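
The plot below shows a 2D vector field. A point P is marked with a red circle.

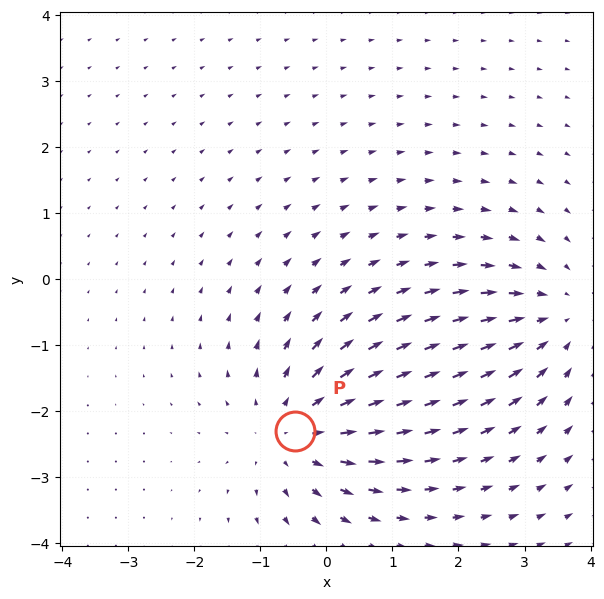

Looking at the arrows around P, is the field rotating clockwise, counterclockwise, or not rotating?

not rotating

Near P at (-0.5, -2.3) the arrows show no circulation. The curl there is ≈0.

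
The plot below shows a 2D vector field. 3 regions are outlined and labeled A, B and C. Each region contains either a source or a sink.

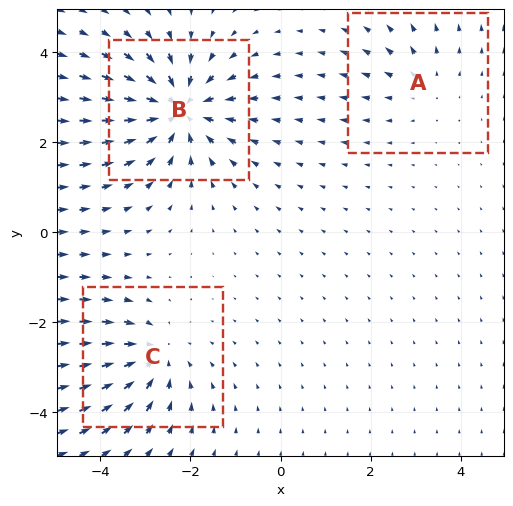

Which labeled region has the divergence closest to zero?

Divergence at each region's feature centre — A: about +2, B: about -5, C: about -4. Region A is closest to zero.

A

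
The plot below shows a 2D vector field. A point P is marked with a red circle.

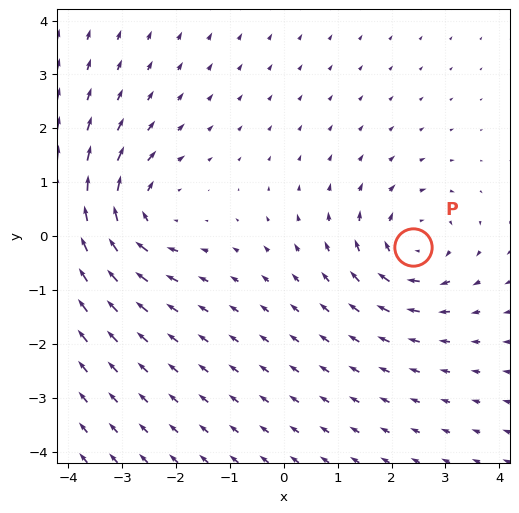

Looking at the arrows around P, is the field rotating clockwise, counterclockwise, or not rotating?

clockwise

Near P at (2.4, -0.2) the arrows circulate clockwise. The curl (z-component) there is about -3; negative curl means clockwise rotation.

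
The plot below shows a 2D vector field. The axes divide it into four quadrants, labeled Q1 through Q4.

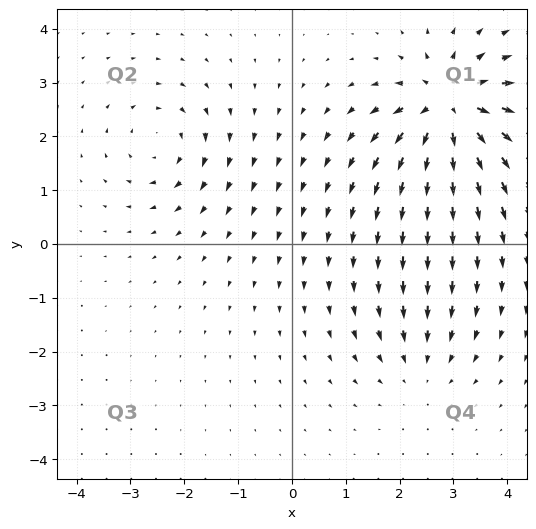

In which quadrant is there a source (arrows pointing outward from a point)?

The source sits at approximately (2.9, 2.5), which lies in quadrant Q1. The divergence there is about +7, positive as expected for a source.

Q1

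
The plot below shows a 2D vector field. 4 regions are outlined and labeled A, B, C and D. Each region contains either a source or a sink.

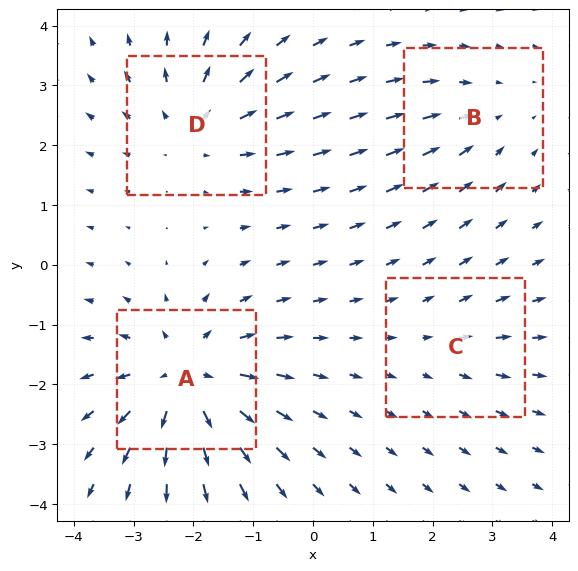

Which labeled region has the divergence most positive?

A

Divergence at each region's feature centre — A: about +6, B: about -3, C: about +2, D: about +4. Region A is most positive.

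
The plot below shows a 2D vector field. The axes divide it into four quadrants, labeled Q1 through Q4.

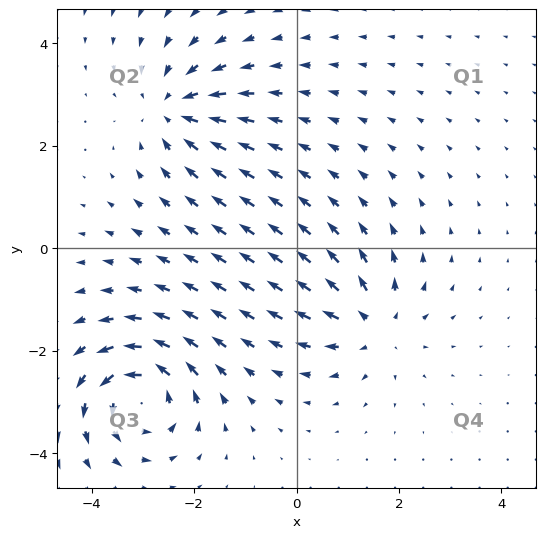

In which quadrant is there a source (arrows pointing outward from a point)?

Q4

The source sits at approximately (1.5, -1.5), which lies in quadrant Q4. The divergence there is about +4, positive as expected for a source.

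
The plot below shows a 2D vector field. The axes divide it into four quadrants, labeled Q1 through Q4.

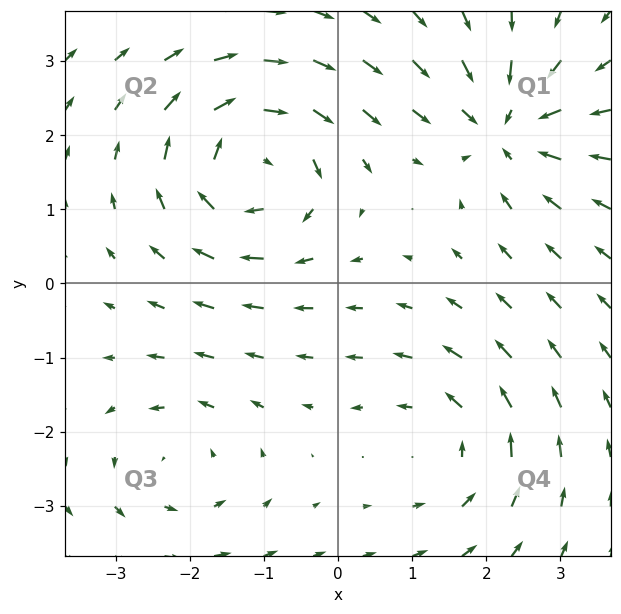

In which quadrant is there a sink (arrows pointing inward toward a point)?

The sink sits at approximately (2.3, 2.1), which lies in quadrant Q1. The divergence there is about -4, negative as expected for a sink.

Q1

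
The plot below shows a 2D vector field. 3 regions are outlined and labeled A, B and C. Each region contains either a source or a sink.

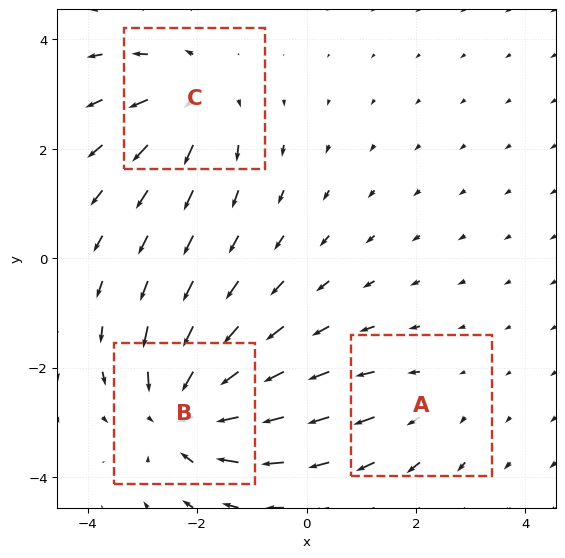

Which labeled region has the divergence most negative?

B

Divergence at each region's feature centre — A: about +2, B: about -5, C: about +3. Region B is most negative.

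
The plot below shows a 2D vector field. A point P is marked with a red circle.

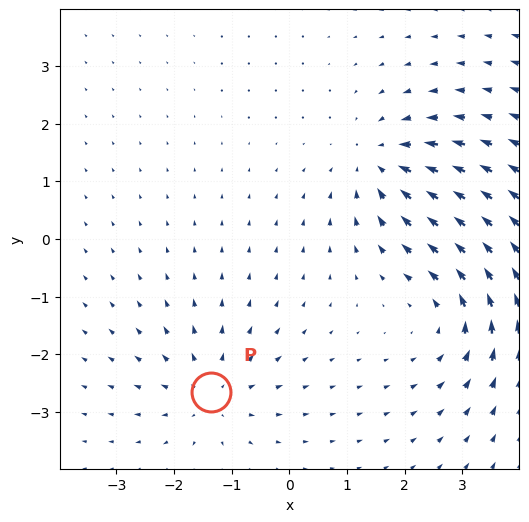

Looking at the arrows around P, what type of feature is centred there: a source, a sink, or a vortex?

At P (-1.4, -2.7) the arrows spread outward. Divergence about +3, curl ≈0 — positive divergence with near-zero curl is a source.

source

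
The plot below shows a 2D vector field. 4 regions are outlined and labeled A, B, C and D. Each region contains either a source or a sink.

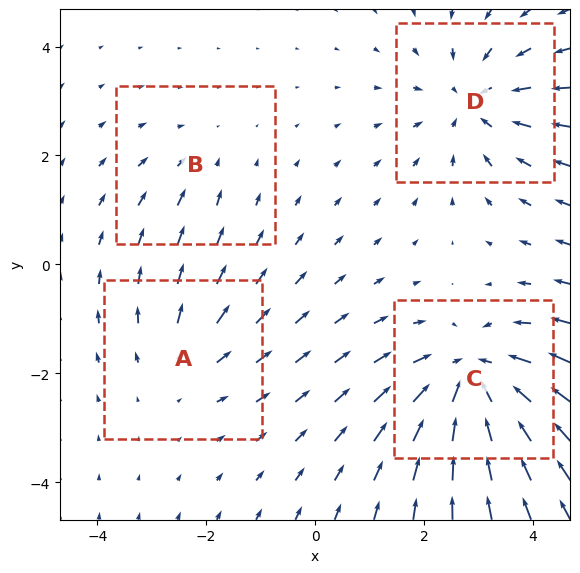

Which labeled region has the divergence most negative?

C

Divergence at each region's feature centre — A: about +3, B: about -2, C: about -6, D: about -4. Region C is most negative.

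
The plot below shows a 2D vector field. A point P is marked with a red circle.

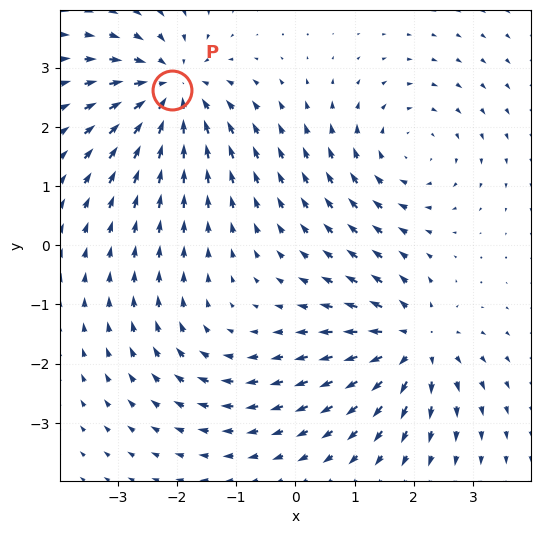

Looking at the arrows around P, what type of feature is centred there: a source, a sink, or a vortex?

At P (-2.1, 2.6) the arrows converge inward. Divergence about -5, curl ≈0 — negative divergence with near-zero curl is a sink.

sink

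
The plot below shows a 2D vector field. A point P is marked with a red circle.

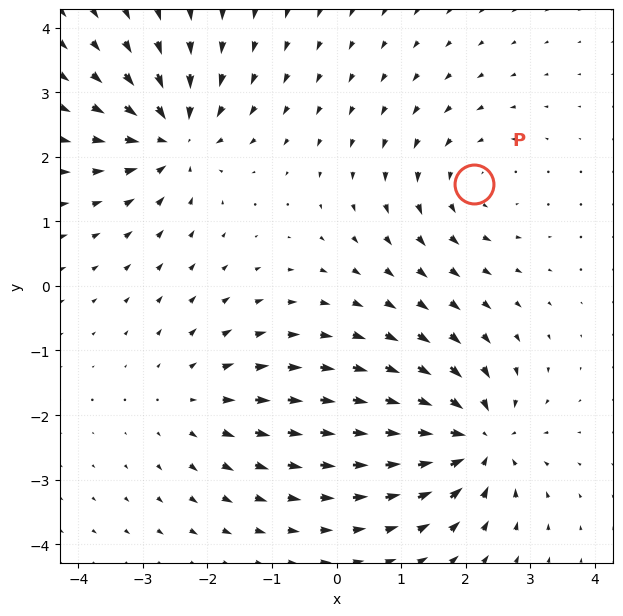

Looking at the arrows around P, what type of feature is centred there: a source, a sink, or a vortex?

At P (2.1, 1.6) the arrows circulate counterclockwise. Divergence ≈0, curl about +3 — near-zero divergence with nonzero curl is a vortex.

vortex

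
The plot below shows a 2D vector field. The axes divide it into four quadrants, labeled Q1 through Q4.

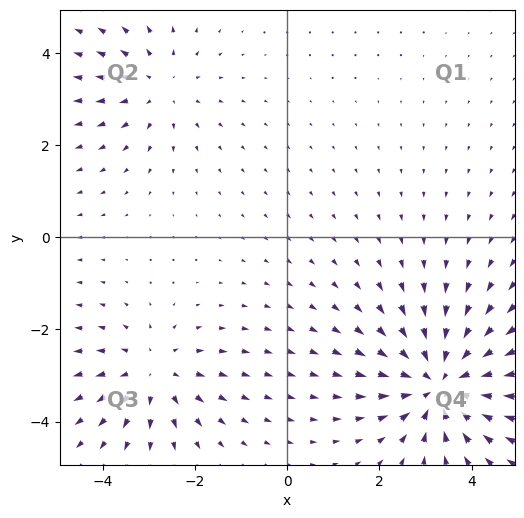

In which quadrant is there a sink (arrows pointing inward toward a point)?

The sink sits at approximately (3.3, -3.2), which lies in quadrant Q4. The divergence there is about -5, negative as expected for a sink.

Q4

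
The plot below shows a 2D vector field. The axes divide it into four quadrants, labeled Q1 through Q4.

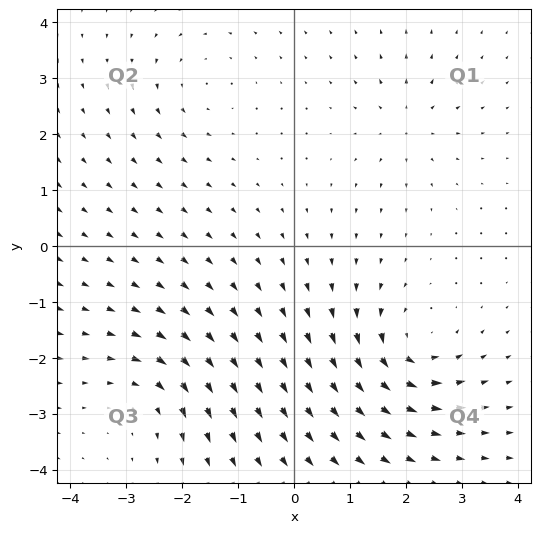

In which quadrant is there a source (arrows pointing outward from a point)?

Q1

The source sits at approximately (2.0, 2.2), which lies in quadrant Q1. The divergence there is about +4, positive as expected for a source.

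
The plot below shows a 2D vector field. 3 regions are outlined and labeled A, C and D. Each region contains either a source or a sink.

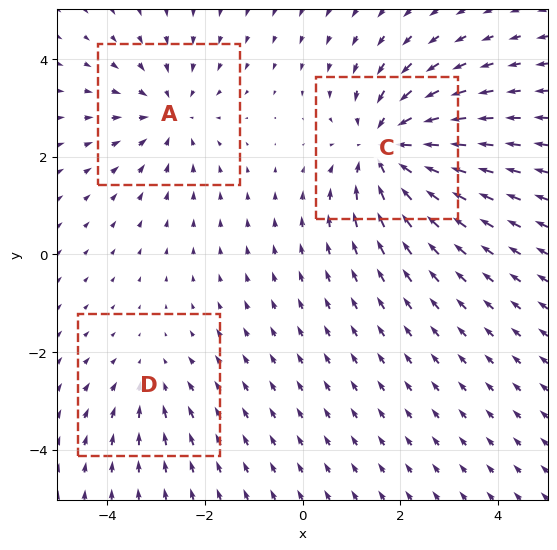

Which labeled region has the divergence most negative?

Divergence at each region's feature centre — A: about -3, C: about -5, D: about -2. Region C is most negative.

C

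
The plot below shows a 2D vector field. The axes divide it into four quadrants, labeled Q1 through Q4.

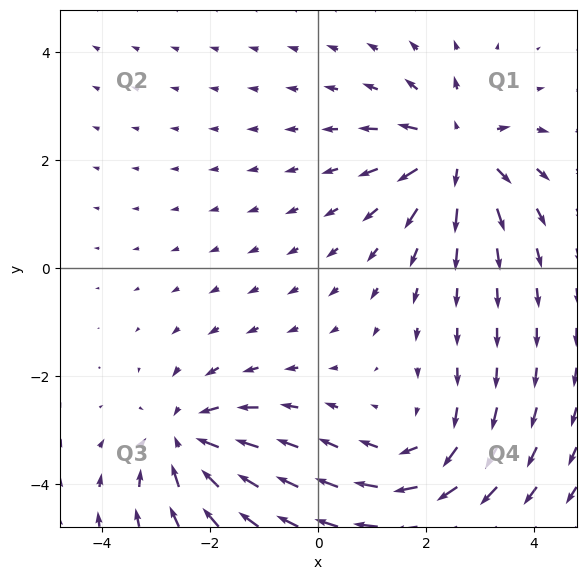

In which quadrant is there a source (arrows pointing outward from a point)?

The source sits at approximately (2.6, 2.2), which lies in quadrant Q1. The divergence there is about +5, positive as expected for a source.

Q1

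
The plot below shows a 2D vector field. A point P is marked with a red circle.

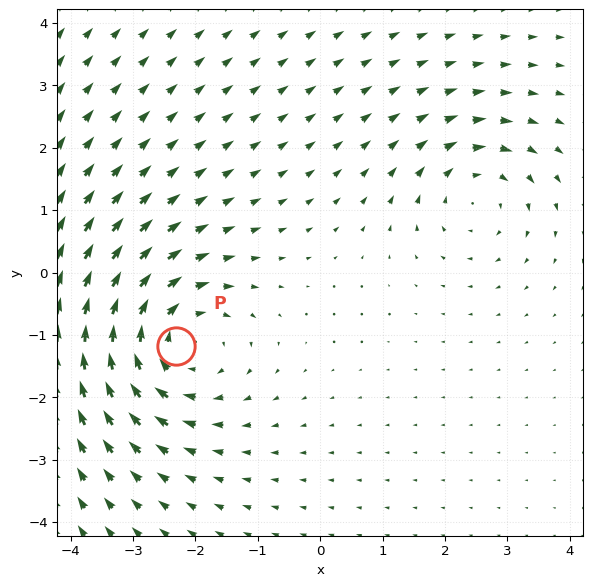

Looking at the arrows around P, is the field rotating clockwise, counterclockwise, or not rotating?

clockwise

Near P at (-2.3, -1.2) the arrows circulate clockwise. The curl (z-component) there is about -4; negative curl means clockwise rotation.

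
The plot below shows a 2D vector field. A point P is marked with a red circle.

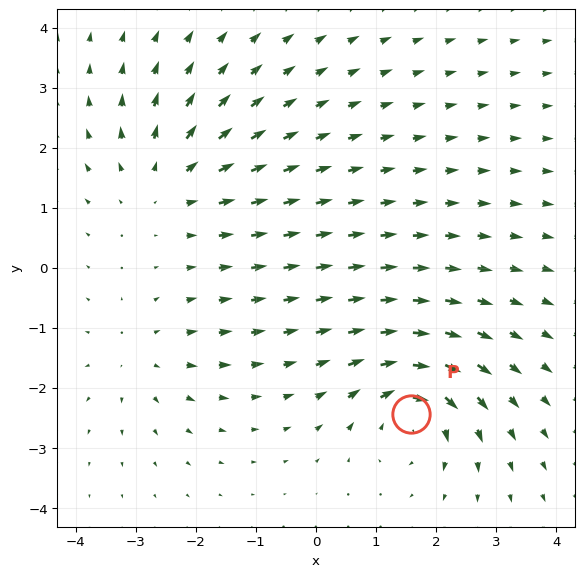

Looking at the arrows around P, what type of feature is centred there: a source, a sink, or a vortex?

vortex

At P (1.6, -2.4) the arrows circulate clockwise. Divergence ≈0, curl about -7 — near-zero divergence with nonzero curl is a vortex.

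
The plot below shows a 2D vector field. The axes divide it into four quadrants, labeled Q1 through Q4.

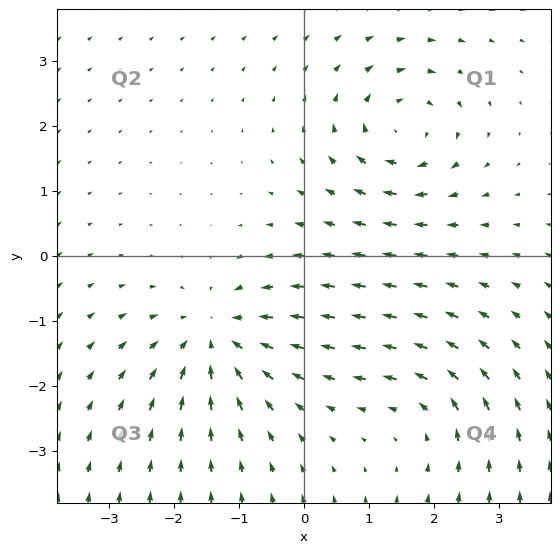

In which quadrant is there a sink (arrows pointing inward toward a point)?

Q3

The sink sits at approximately (-1.4, -1.2), which lies in quadrant Q3. The divergence there is about -5, negative as expected for a sink.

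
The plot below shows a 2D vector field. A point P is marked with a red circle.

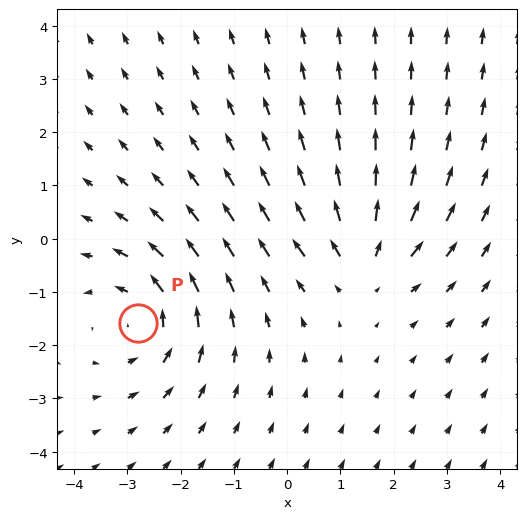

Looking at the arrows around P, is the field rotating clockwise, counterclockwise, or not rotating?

counterclockwise

Near P at (-2.8, -1.6) the arrows circulate counterclockwise. The curl (z-component) there is about +3; positive curl means counterclockwise rotation.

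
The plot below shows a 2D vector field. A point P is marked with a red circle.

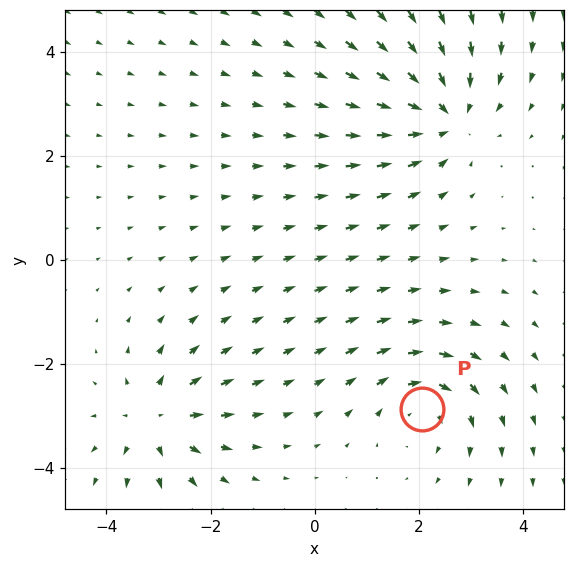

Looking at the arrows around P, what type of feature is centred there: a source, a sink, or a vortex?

vortex

At P (2.1, -2.9) the arrows circulate clockwise. Divergence ≈0, curl about -3 — near-zero divergence with nonzero curl is a vortex.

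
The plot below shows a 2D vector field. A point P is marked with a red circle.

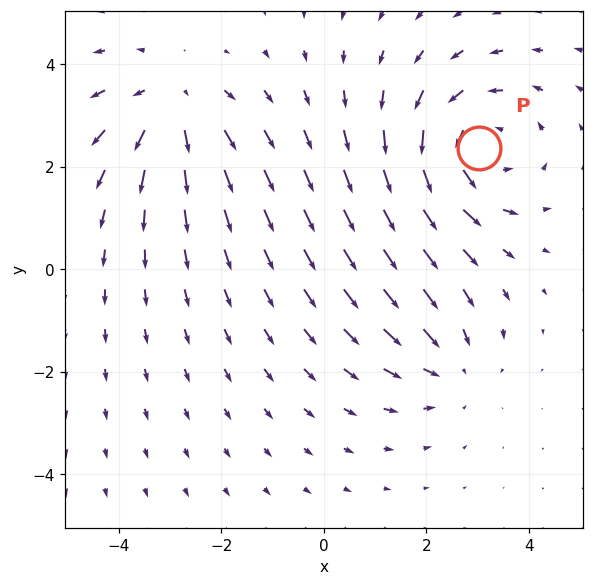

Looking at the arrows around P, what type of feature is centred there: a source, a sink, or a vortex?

At P (3.0, 2.4) the arrows circulate counterclockwise. Divergence ≈0, curl about +4 — near-zero divergence with nonzero curl is a vortex.

vortex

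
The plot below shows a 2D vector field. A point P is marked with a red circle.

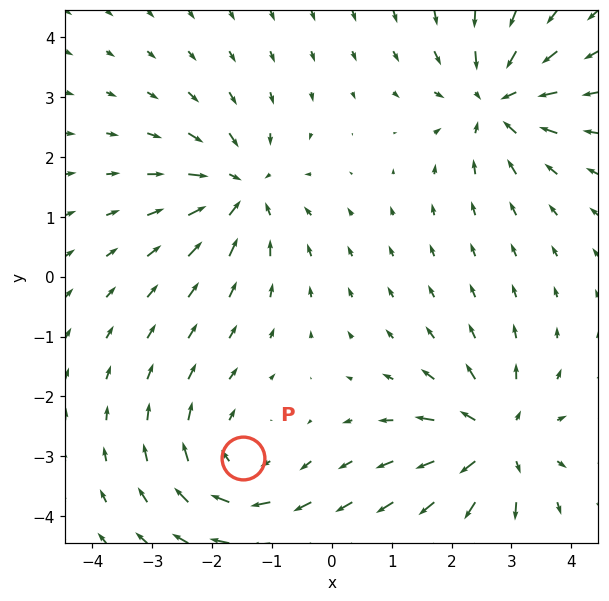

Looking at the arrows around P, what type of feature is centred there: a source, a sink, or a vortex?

vortex

At P (-1.5, -3.0) the arrows circulate clockwise. Divergence ≈0, curl about -3 — near-zero divergence with nonzero curl is a vortex.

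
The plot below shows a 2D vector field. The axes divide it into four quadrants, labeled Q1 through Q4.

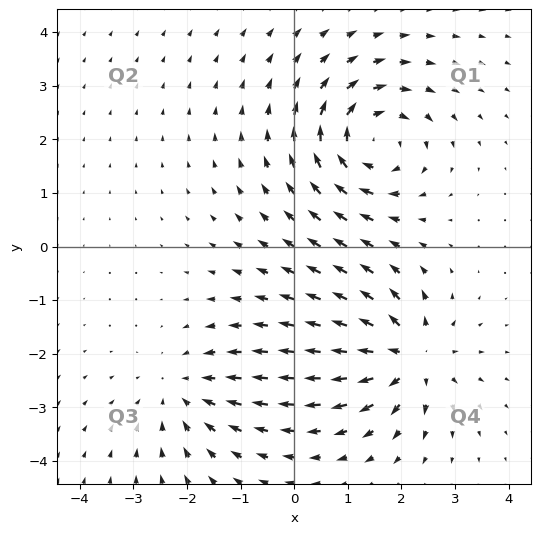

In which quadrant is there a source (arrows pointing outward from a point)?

Q4

The source sits at approximately (2.1, -2.1), which lies in quadrant Q4. The divergence there is about +6, positive as expected for a source.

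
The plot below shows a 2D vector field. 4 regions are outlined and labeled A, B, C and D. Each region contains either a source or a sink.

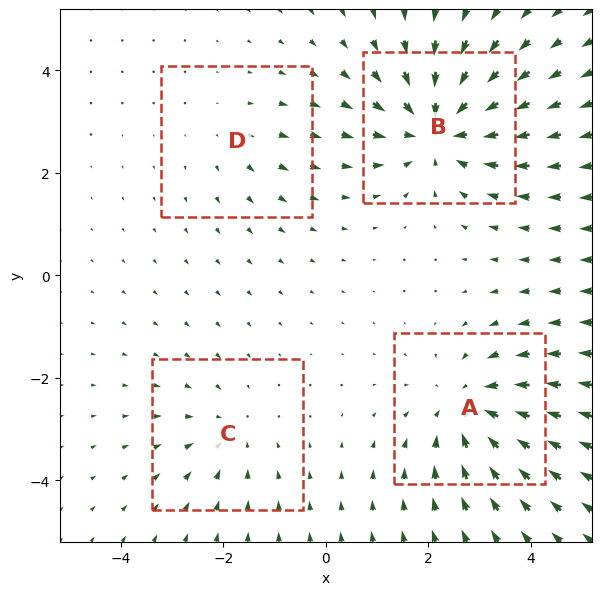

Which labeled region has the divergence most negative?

Divergence at each region's feature centre — A: about -5, B: about -6, C: about -3, D: about +2. Region B is most negative.

B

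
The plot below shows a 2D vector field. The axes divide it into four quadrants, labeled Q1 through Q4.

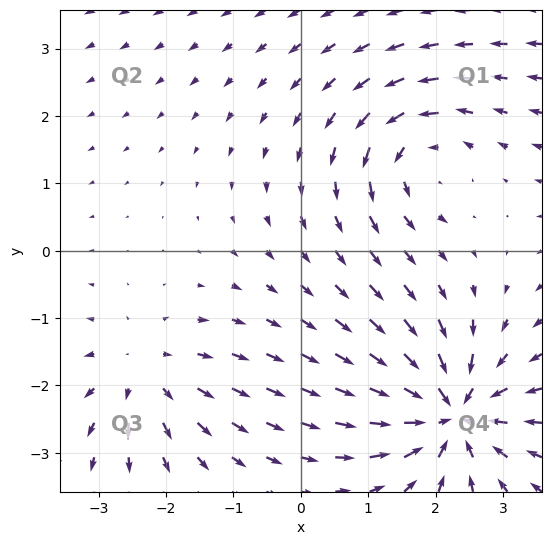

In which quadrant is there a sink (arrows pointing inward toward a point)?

Q4

The sink sits at approximately (2.2, -2.4), which lies in quadrant Q4. The divergence there is about -7, negative as expected for a sink.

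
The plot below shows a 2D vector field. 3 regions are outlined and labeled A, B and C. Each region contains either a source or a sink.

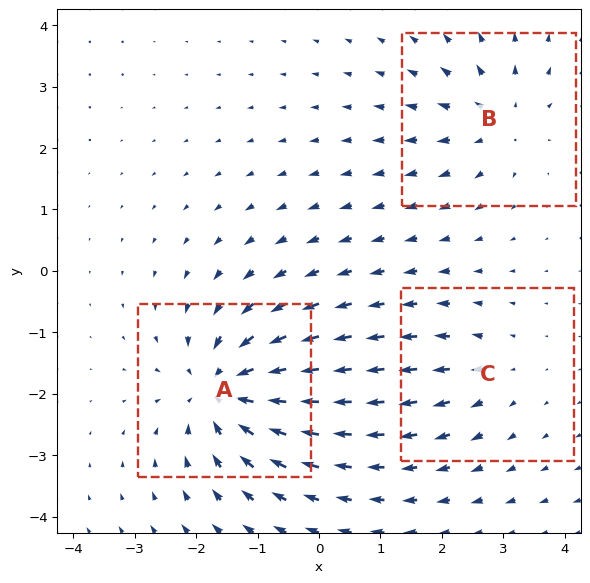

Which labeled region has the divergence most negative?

Divergence at each region's feature centre — A: about -6, B: about +3, C: about +2. Region A is most negative.

A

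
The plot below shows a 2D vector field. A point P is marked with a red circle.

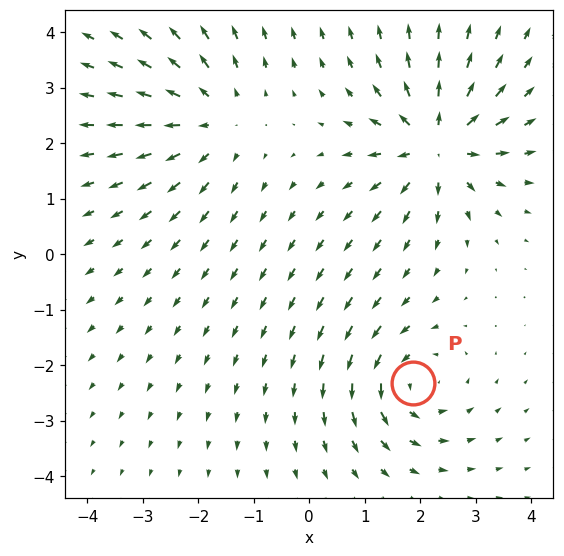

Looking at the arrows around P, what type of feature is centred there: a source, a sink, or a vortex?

At P (1.9, -2.3) the arrows circulate counterclockwise. Divergence ≈0, curl about +5 — near-zero divergence with nonzero curl is a vortex.

vortex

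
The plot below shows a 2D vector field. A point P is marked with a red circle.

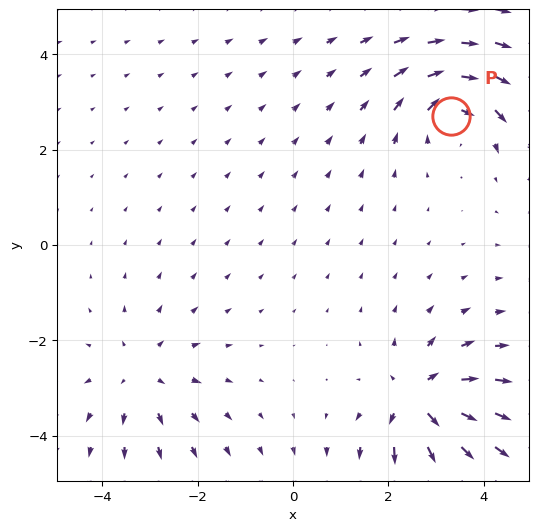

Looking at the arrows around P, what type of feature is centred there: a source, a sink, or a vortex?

At P (3.3, 2.7) the arrows circulate clockwise. Divergence ≈0, curl about -5 — near-zero divergence with nonzero curl is a vortex.

vortex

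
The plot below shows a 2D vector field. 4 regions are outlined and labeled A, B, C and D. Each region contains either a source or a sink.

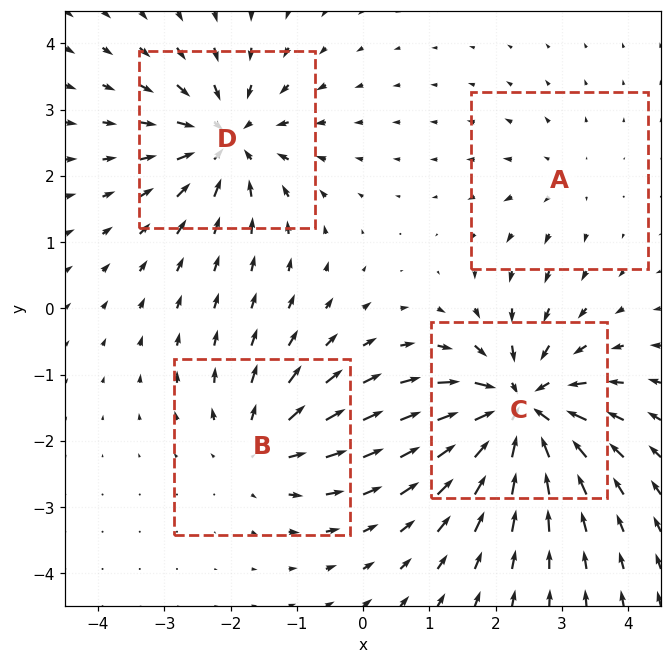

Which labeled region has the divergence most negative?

C

Divergence at each region's feature centre — A: about +2, B: about +4, C: about -8, D: about -6. Region C is most negative.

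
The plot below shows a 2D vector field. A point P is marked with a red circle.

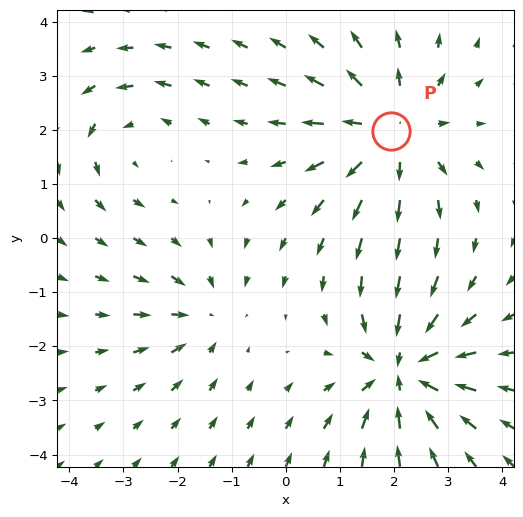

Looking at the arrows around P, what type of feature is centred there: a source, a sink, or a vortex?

At P (1.9, 2.0) the arrows spread outward. Divergence about +4, curl ≈0 — positive divergence with near-zero curl is a source.

source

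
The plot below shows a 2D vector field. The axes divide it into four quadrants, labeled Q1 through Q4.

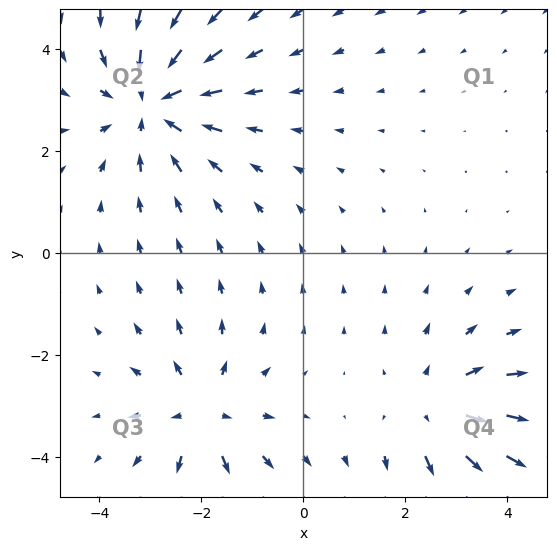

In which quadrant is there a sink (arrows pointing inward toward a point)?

The sink sits at approximately (-3.0, 2.9), which lies in quadrant Q2. The divergence there is about -4, negative as expected for a sink.

Q2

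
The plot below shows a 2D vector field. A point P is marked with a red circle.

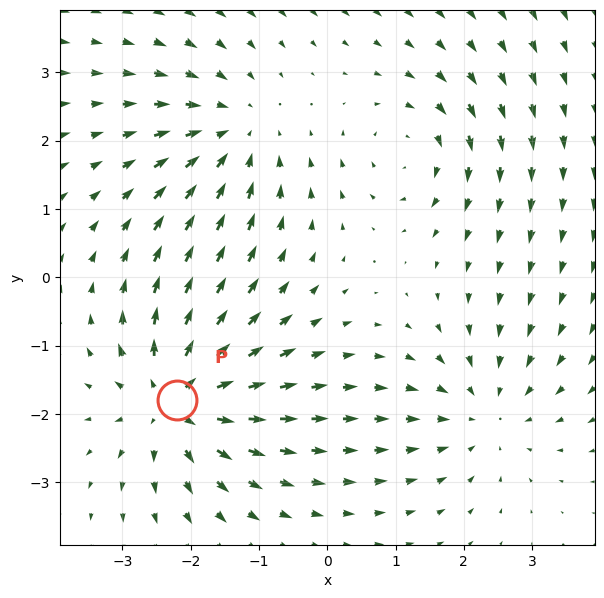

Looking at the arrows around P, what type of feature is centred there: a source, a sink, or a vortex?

At P (-2.2, -1.8) the arrows spread outward. Divergence about +6, curl ≈0 — positive divergence with near-zero curl is a source.

source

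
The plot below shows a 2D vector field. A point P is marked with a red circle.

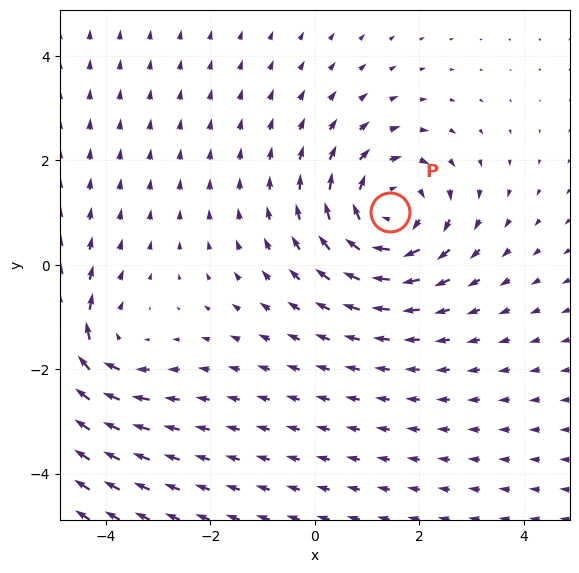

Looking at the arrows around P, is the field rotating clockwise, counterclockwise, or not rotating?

Near P at (1.4, 1.0) the arrows circulate clockwise. The curl (z-component) there is about -4; negative curl means clockwise rotation.

clockwise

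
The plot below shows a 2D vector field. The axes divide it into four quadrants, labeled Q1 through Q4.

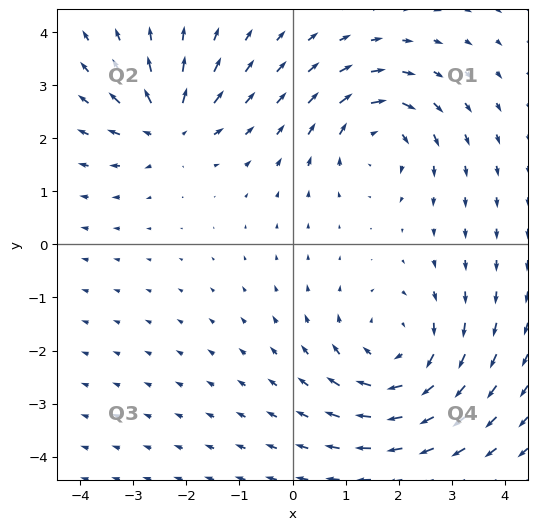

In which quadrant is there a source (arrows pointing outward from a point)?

The source sits at approximately (-2.3, 2.2), which lies in quadrant Q2. The divergence there is about +5, positive as expected for a source.

Q2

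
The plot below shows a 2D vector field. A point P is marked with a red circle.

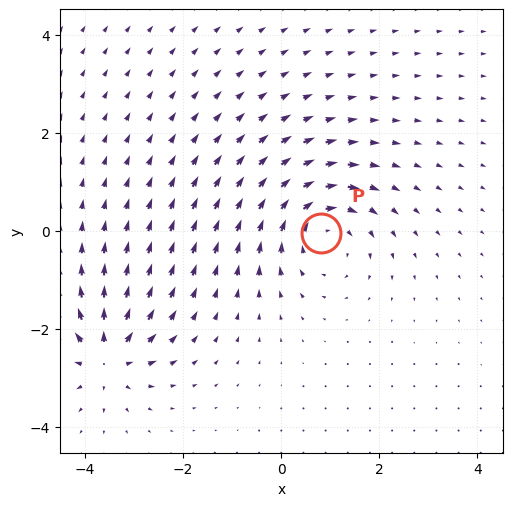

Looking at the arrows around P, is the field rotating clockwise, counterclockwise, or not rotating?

clockwise

Near P at (0.8, -0.0) the arrows circulate clockwise. The curl (z-component) there is about -3; negative curl means clockwise rotation.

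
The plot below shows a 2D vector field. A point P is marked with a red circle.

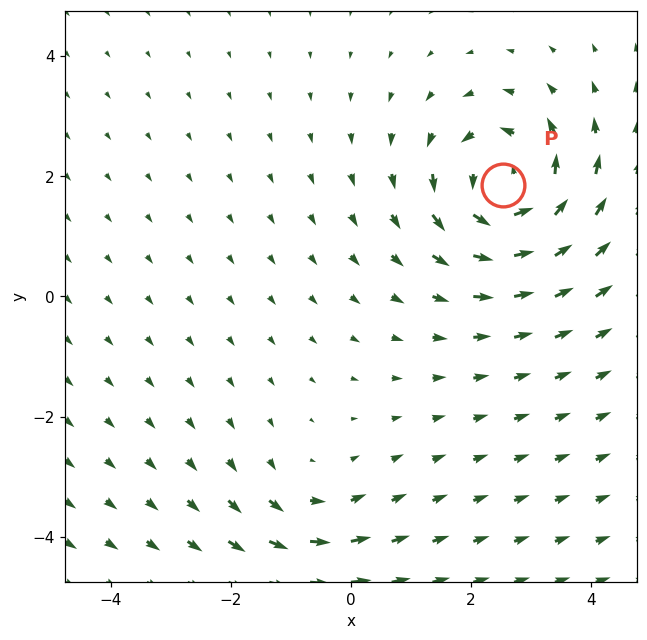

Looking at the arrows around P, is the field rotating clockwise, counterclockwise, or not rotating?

counterclockwise

Near P at (2.5, 1.9) the arrows circulate counterclockwise. The curl (z-component) there is about +6; positive curl means counterclockwise rotation.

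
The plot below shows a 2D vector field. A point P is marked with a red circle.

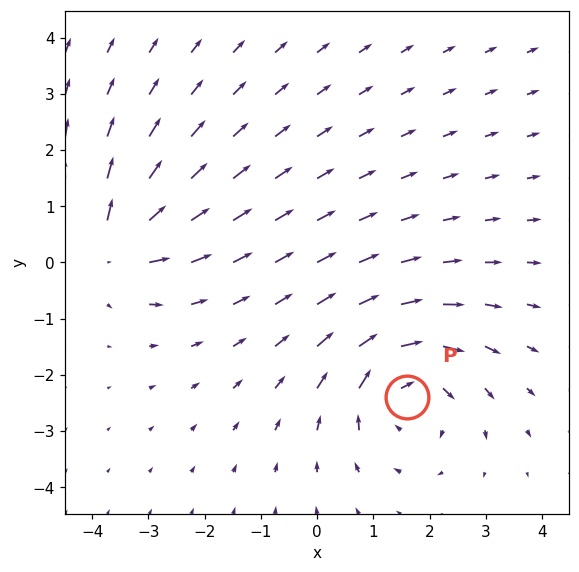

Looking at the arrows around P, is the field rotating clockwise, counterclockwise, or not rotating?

Near P at (1.6, -2.4) the arrows circulate clockwise. The curl (z-component) there is about -4; negative curl means clockwise rotation.

clockwise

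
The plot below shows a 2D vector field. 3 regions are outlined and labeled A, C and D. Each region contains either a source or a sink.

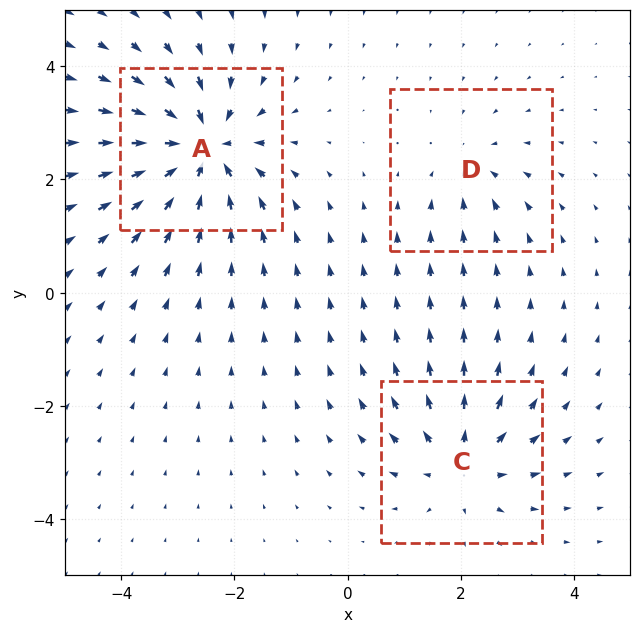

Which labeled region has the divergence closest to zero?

Divergence at each region's feature centre — A: about -5, C: about +4, D: about -2. Region D is closest to zero.

D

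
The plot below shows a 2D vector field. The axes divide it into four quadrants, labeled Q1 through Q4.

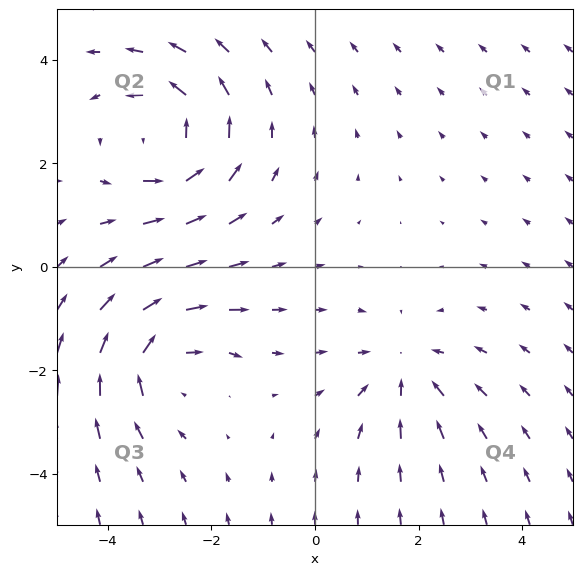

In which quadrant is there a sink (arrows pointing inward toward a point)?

Q4

The sink sits at approximately (1.7, -2.0), which lies in quadrant Q4. The divergence there is about -3, negative as expected for a sink.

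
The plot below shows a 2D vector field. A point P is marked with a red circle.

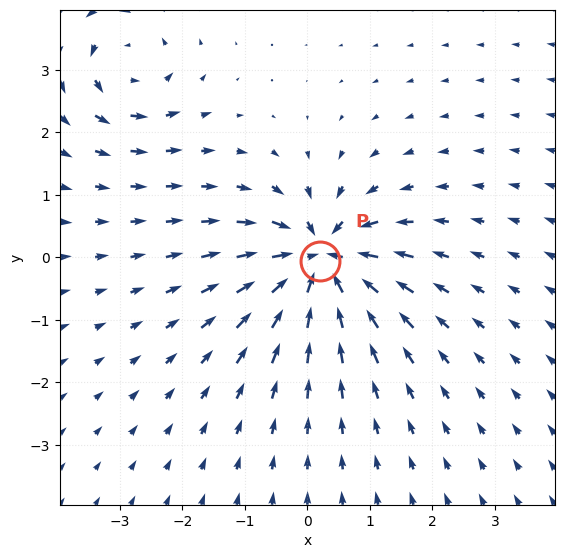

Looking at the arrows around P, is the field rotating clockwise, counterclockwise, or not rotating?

Near P at (0.2, -0.1) the arrows show no circulation. The curl there is ≈0.

not rotating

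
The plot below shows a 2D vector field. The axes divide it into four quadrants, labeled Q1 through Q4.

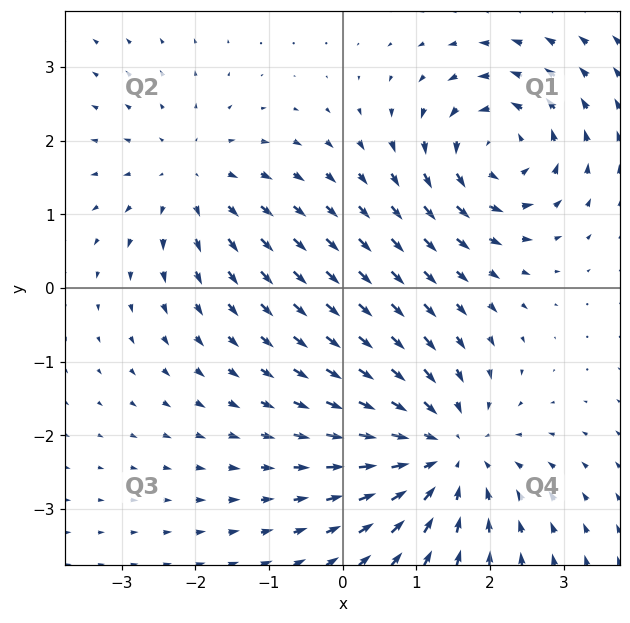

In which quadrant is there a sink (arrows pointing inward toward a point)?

Q4

The sink sits at approximately (1.4, -2.2), which lies in quadrant Q4. The divergence there is about -4, negative as expected for a sink.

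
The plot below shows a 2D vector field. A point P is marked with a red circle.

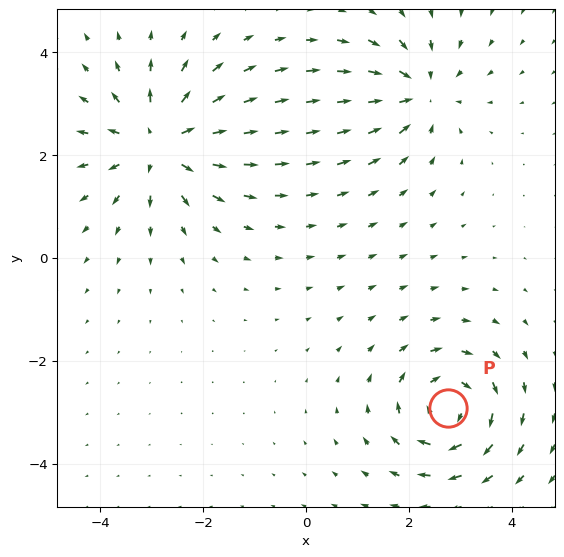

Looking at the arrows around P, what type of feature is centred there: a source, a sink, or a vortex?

At P (2.7, -2.9) the arrows circulate clockwise. Divergence ≈0, curl about -4 — near-zero divergence with nonzero curl is a vortex.

vortex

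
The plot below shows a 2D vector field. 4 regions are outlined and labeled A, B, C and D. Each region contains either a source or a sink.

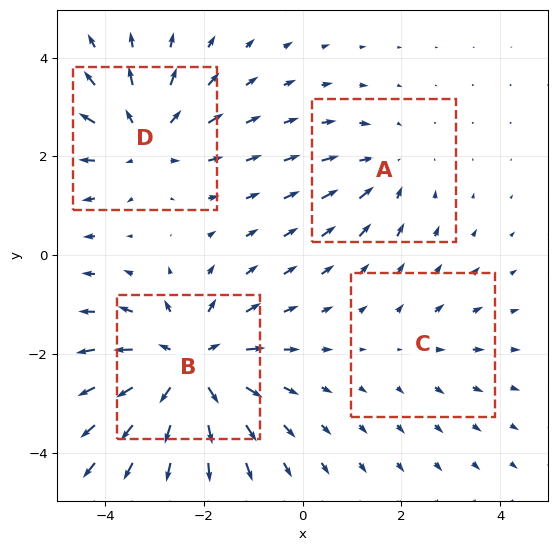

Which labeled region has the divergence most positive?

B

Divergence at each region's feature centre — A: about -3, B: about +6, C: about +2, D: about +4. Region B is most positive.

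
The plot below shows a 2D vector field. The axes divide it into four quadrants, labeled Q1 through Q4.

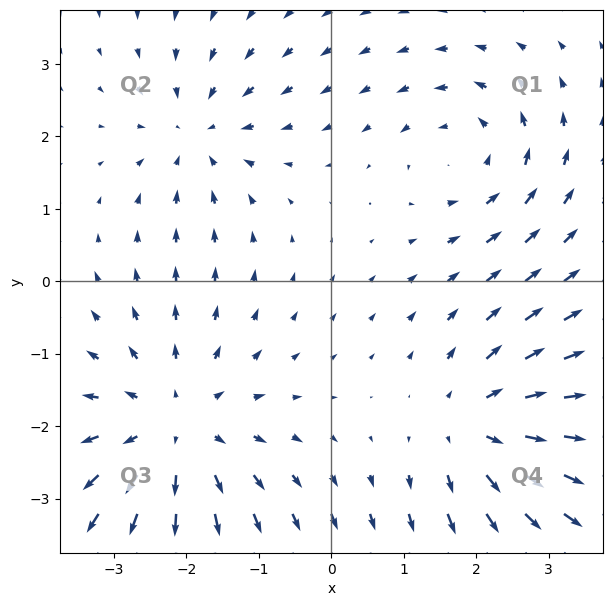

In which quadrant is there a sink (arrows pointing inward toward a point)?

The sink sits at approximately (-1.8, 2.0), which lies in quadrant Q2. The divergence there is about -3, negative as expected for a sink.

Q2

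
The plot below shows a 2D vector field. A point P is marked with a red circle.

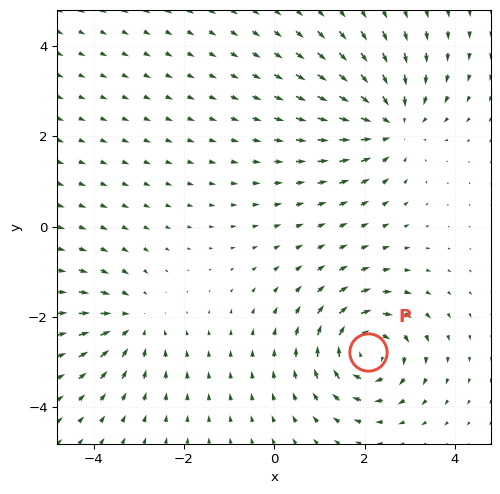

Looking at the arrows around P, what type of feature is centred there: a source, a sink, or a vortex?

At P (2.1, -2.8) the arrows circulate clockwise. Divergence ≈0, curl about -6 — near-zero divergence with nonzero curl is a vortex.

vortex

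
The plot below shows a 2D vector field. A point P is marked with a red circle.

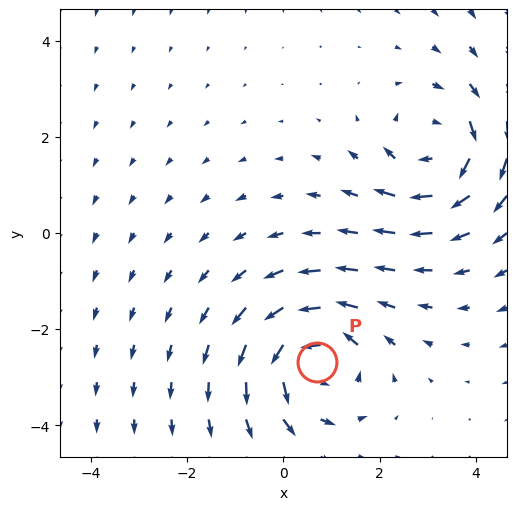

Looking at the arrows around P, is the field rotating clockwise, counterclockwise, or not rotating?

counterclockwise

Near P at (0.7, -2.7) the arrows circulate counterclockwise. The curl (z-component) there is about +5; positive curl means counterclockwise rotation.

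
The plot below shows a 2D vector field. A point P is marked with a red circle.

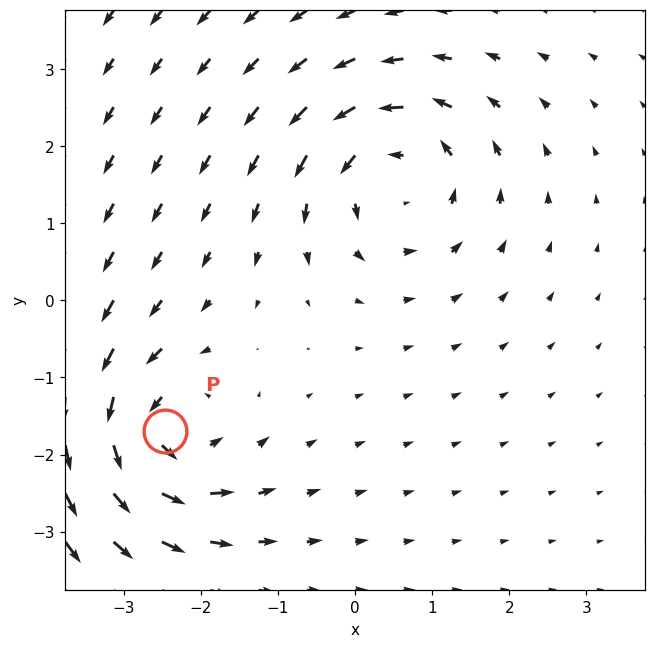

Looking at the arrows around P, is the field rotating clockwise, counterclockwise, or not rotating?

counterclockwise

Near P at (-2.5, -1.7) the arrows circulate counterclockwise. The curl (z-component) there is about +6; positive curl means counterclockwise rotation.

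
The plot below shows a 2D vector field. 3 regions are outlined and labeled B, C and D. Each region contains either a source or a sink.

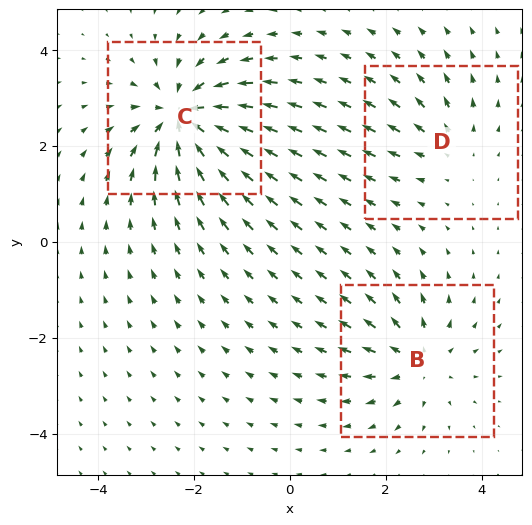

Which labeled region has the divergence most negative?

C

Divergence at each region's feature centre — B: about +3, C: about -5, D: about +2. Region C is most negative.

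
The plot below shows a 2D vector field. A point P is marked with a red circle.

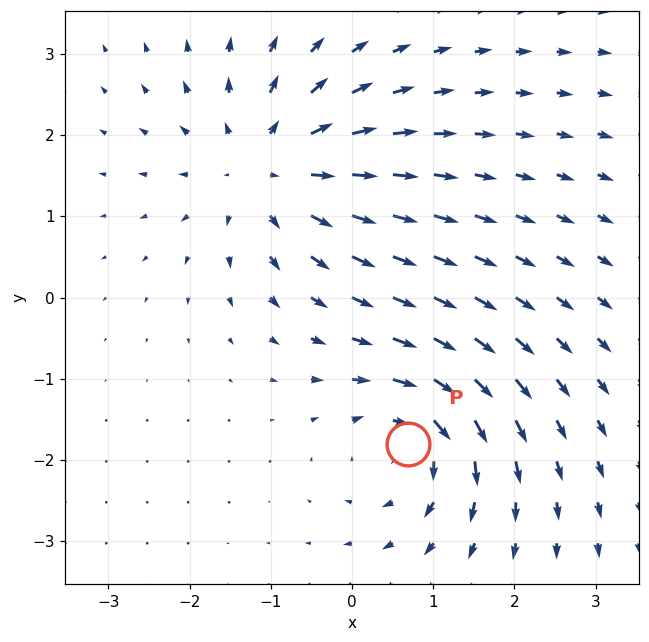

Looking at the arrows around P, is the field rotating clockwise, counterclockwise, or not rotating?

clockwise

Near P at (0.7, -1.8) the arrows circulate clockwise. The curl (z-component) there is about -6; negative curl means clockwise rotation.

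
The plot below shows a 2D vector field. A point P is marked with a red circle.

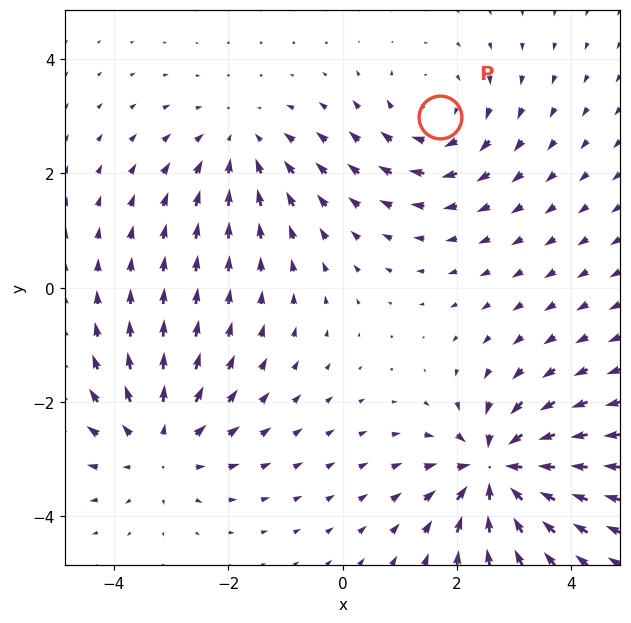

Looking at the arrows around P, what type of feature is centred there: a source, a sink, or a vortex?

vortex

At P (1.7, 3.0) the arrows circulate clockwise. Divergence ≈0, curl about -2 — near-zero divergence with nonzero curl is a vortex.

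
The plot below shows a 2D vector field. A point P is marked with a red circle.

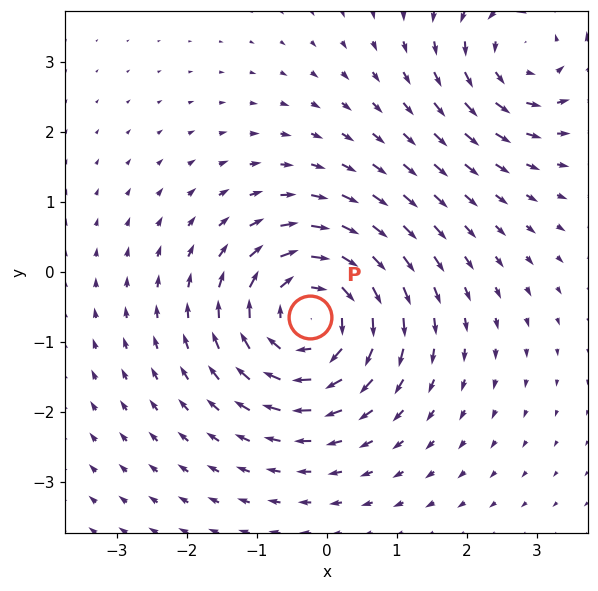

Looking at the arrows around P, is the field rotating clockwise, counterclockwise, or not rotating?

clockwise

Near P at (-0.2, -0.7) the arrows circulate clockwise. The curl (z-component) there is about -5; negative curl means clockwise rotation.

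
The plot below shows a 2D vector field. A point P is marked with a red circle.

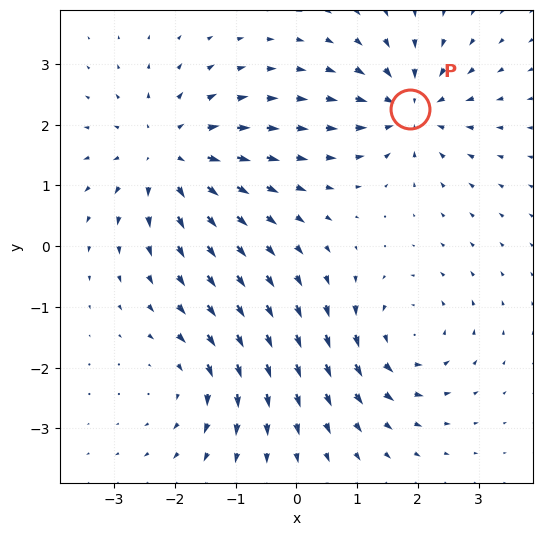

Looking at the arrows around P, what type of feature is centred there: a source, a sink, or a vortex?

At P (1.9, 2.3) the arrows converge inward. Divergence about -5, curl ≈0 — negative divergence with near-zero curl is a sink.

sink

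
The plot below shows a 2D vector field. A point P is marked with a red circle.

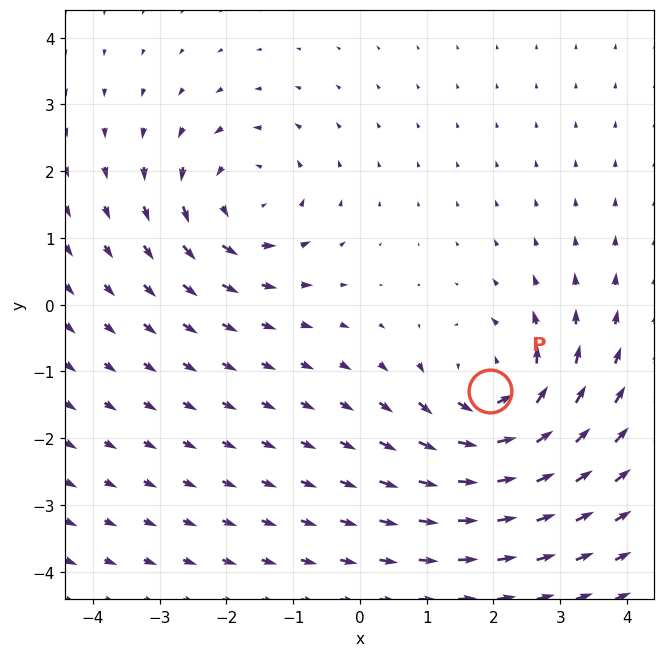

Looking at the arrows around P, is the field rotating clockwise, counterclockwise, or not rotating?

Near P at (2.0, -1.3) the arrows circulate counterclockwise. The curl (z-component) there is about +5; positive curl means counterclockwise rotation.

counterclockwise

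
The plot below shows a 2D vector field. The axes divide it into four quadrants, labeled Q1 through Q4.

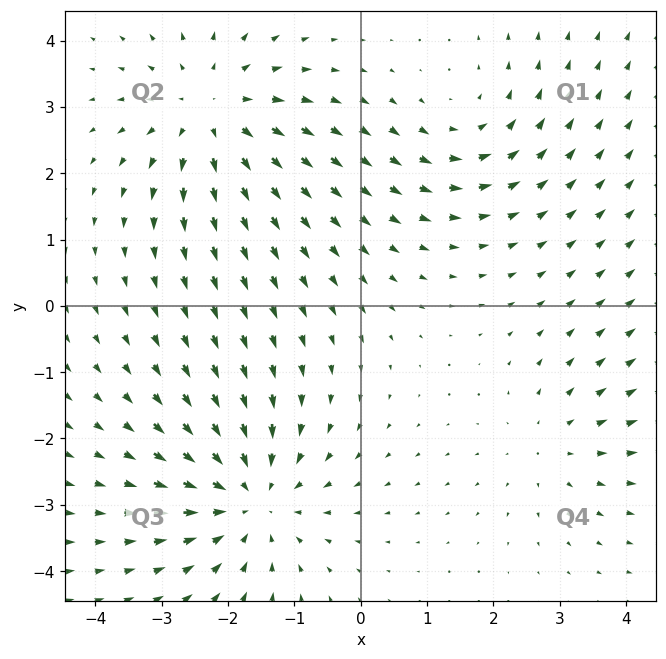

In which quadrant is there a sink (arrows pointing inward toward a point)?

The sink sits at approximately (-1.7, -2.9), which lies in quadrant Q3. The divergence there is about -4, negative as expected for a sink.

Q3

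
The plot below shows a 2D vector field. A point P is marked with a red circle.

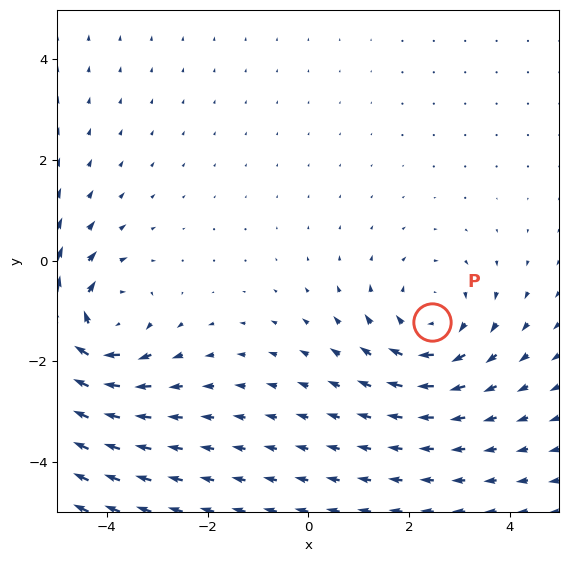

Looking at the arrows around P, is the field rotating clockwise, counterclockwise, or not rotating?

clockwise

Near P at (2.5, -1.2) the arrows circulate clockwise. The curl (z-component) there is about -3; negative curl means clockwise rotation.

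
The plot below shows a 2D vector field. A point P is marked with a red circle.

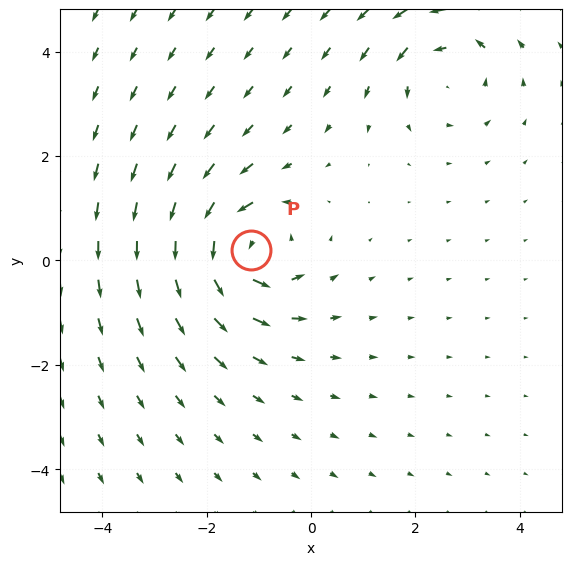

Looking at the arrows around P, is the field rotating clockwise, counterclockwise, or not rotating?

counterclockwise

Near P at (-1.1, 0.2) the arrows circulate counterclockwise. The curl (z-component) there is about +6; positive curl means counterclockwise rotation.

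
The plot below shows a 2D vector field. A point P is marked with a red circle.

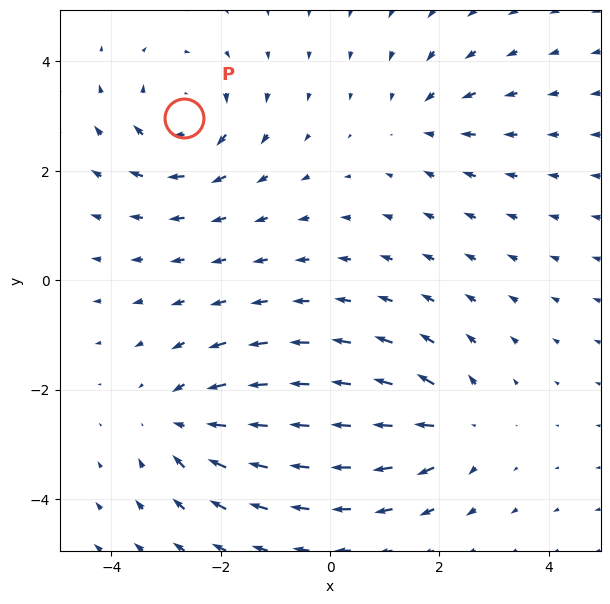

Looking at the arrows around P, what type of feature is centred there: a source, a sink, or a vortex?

vortex

At P (-2.7, 3.0) the arrows circulate clockwise. Divergence ≈0, curl about -5 — near-zero divergence with nonzero curl is a vortex.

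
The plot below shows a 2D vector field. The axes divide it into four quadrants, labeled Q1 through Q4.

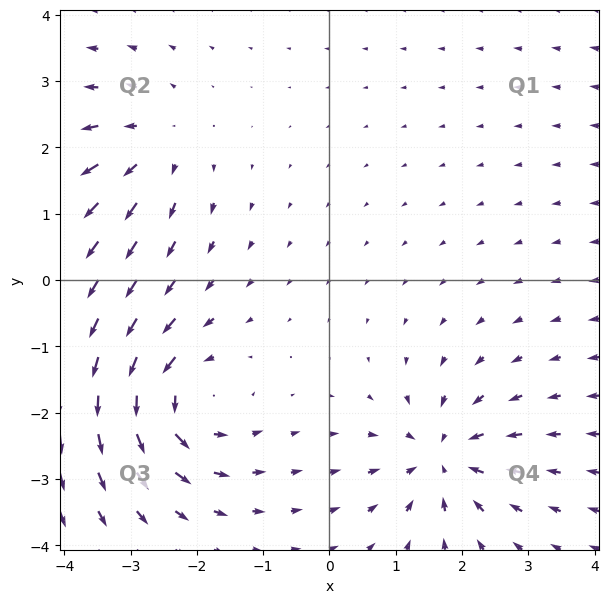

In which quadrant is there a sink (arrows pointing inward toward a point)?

The sink sits at approximately (1.7, -2.7), which lies in quadrant Q4. The divergence there is about -4, negative as expected for a sink.

Q4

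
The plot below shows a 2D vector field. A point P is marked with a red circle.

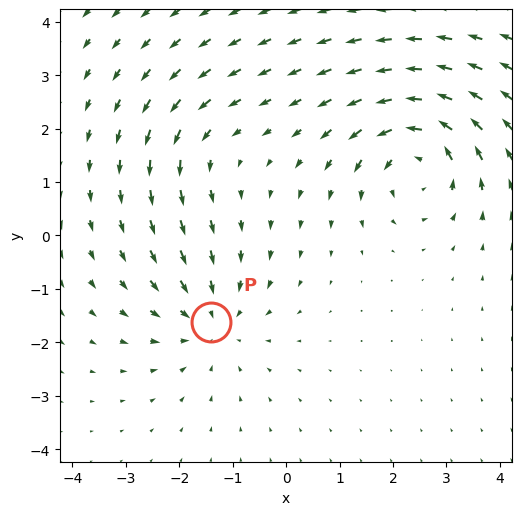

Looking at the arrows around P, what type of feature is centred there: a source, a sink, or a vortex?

At P (-1.4, -1.6) the arrows converge inward. Divergence about -3, curl ≈0 — negative divergence with near-zero curl is a sink.

sink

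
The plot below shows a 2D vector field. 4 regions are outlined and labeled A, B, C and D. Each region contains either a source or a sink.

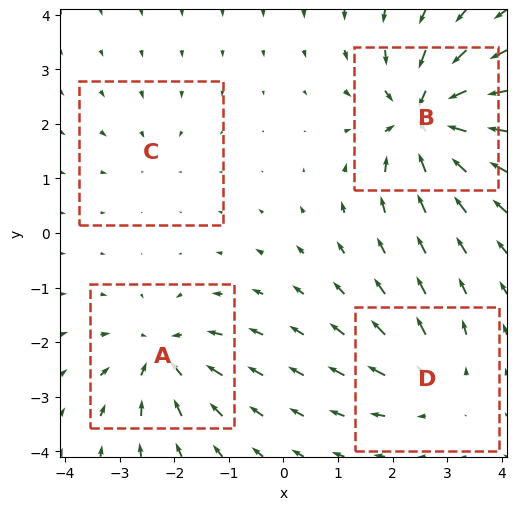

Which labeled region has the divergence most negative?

B

Divergence at each region's feature centre — A: about -6, B: about -9, C: about -2, D: about +4. Region B is most negative.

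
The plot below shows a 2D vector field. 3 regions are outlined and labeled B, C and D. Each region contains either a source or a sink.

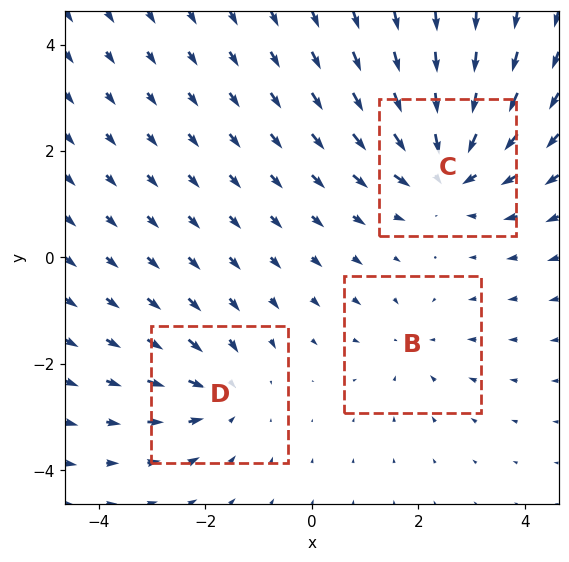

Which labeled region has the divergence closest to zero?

B

Divergence at each region's feature centre — B: about -2, C: about -5, D: about -3. Region B is closest to zero.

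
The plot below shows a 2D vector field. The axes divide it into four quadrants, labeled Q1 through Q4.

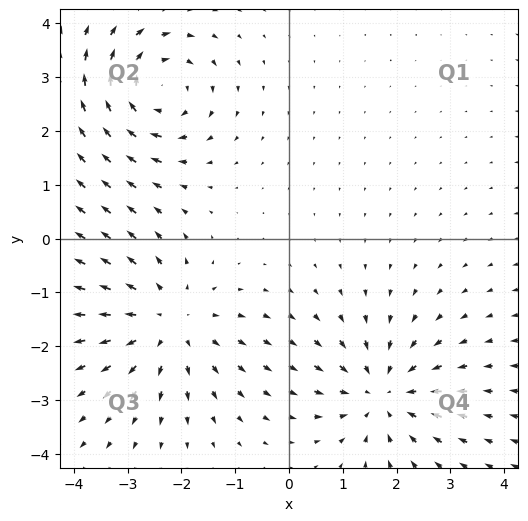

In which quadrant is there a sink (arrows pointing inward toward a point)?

The sink sits at approximately (1.7, -2.9), which lies in quadrant Q4. The divergence there is about -4, negative as expected for a sink.

Q4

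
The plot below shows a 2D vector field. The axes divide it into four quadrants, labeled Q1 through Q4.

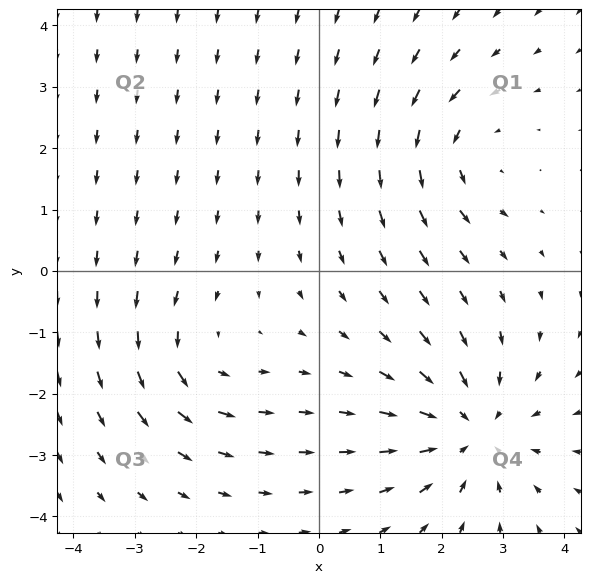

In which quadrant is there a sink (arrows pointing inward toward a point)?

The sink sits at approximately (2.5, -2.6), which lies in quadrant Q4. The divergence there is about -3, negative as expected for a sink.

Q4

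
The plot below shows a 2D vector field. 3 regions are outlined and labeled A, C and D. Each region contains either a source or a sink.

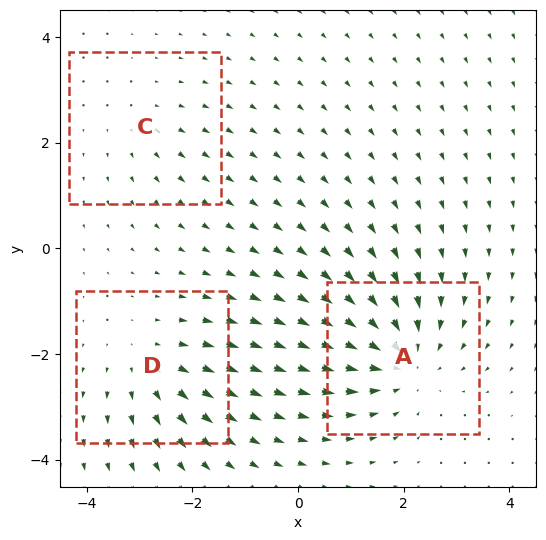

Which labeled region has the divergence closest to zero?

Divergence at each region's feature centre — A: about -4, C: about +2, D: about +3. Region C is closest to zero.

C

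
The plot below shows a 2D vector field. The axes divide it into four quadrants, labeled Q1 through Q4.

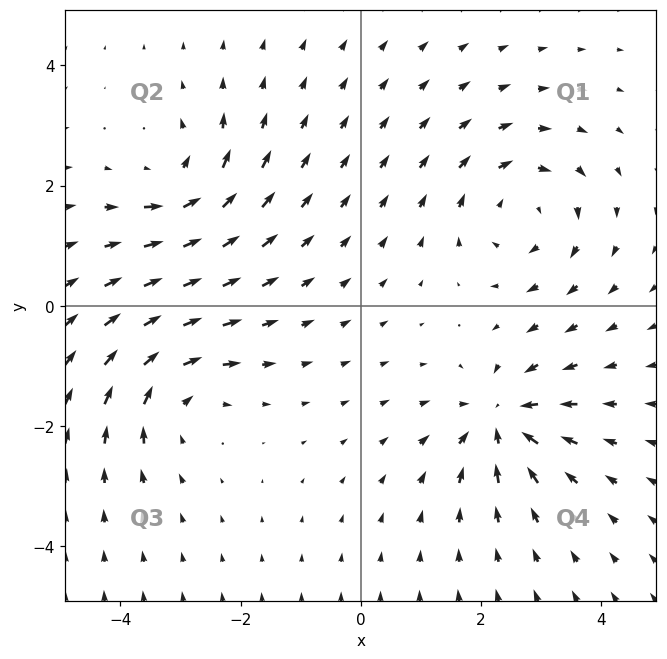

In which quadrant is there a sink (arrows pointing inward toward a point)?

The sink sits at approximately (2.3, -1.9), which lies in quadrant Q4. The divergence there is about -6, negative as expected for a sink.

Q4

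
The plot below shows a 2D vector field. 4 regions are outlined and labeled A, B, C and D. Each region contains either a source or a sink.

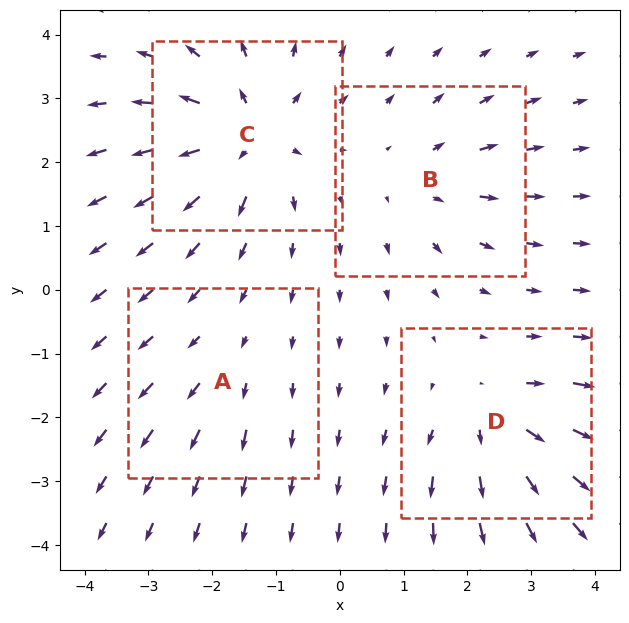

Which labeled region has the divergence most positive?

Divergence at each region's feature centre — A: about +2, B: about +4, C: about +7, D: about +5. Region C is most positive.

C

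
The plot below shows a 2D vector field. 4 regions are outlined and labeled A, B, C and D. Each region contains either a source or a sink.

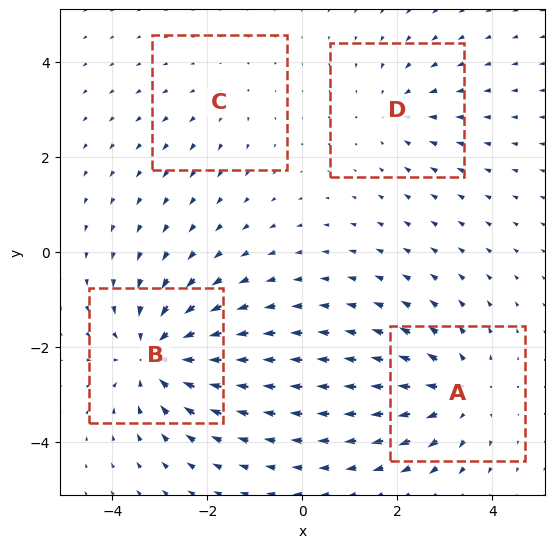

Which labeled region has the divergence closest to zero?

C

Divergence at each region's feature centre — A: about +4, B: about -6, C: about +2, D: about -3. Region C is closest to zero.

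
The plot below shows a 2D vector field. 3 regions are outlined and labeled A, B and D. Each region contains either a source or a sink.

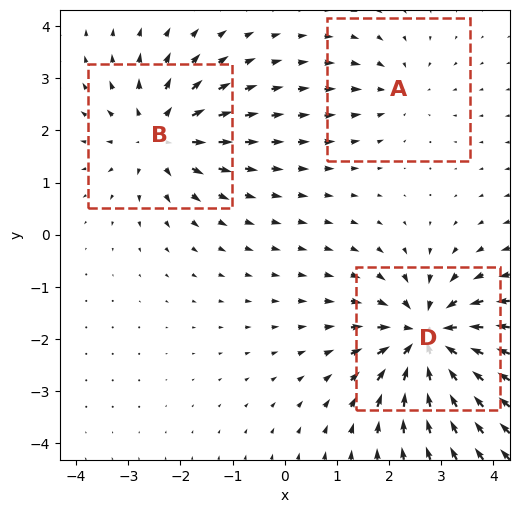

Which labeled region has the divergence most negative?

Divergence at each region's feature centre — A: about -2, B: about +4, D: about -5. Region D is most negative.

D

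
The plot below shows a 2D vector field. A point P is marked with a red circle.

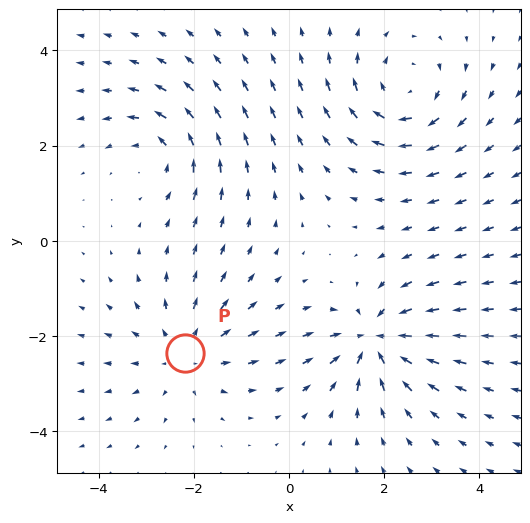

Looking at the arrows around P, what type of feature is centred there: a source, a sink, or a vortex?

source

At P (-2.2, -2.4) the arrows spread outward. Divergence about +4, curl ≈0 — positive divergence with near-zero curl is a source.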